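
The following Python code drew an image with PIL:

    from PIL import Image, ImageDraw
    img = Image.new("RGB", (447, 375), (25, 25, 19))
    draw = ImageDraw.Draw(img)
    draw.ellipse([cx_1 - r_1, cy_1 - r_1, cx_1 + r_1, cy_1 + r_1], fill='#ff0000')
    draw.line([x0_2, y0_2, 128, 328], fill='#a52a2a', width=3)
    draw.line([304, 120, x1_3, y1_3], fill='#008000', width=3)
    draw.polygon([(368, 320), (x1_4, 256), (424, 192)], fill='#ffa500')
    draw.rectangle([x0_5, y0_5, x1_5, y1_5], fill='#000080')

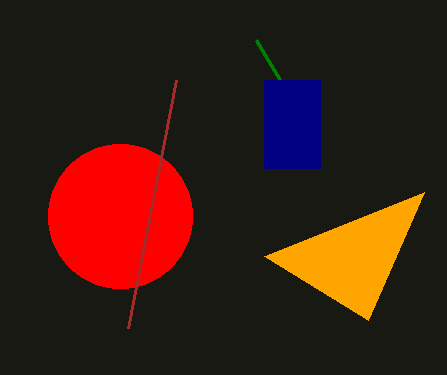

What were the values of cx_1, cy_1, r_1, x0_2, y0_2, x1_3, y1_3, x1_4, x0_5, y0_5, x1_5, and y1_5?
cx_1 = 120, cy_1 = 216, r_1 = 72, x0_2 = 176, y0_2 = 80, x1_3 = 256, y1_3 = 40, x1_4 = 264, x0_5 = 264, y0_5 = 80, x1_5 = 320, y1_5 = 168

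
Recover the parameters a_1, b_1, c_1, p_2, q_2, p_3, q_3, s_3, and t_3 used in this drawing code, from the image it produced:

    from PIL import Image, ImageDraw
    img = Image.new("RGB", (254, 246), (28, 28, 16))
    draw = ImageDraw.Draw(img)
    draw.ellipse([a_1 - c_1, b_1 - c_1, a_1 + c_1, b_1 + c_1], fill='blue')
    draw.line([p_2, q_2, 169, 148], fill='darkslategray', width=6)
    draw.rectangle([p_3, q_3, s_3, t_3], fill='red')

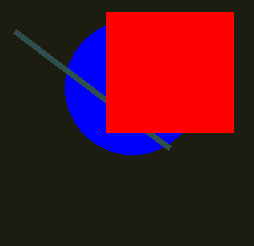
a_1 = 132; b_1 = 87; c_1 = 67; p_2 = 14; q_2 = 31; p_3 = 106; q_3 = 12; s_3 = 233; t_3 = 132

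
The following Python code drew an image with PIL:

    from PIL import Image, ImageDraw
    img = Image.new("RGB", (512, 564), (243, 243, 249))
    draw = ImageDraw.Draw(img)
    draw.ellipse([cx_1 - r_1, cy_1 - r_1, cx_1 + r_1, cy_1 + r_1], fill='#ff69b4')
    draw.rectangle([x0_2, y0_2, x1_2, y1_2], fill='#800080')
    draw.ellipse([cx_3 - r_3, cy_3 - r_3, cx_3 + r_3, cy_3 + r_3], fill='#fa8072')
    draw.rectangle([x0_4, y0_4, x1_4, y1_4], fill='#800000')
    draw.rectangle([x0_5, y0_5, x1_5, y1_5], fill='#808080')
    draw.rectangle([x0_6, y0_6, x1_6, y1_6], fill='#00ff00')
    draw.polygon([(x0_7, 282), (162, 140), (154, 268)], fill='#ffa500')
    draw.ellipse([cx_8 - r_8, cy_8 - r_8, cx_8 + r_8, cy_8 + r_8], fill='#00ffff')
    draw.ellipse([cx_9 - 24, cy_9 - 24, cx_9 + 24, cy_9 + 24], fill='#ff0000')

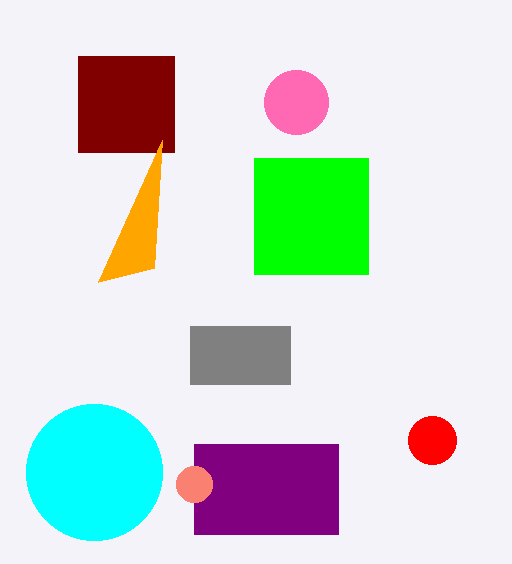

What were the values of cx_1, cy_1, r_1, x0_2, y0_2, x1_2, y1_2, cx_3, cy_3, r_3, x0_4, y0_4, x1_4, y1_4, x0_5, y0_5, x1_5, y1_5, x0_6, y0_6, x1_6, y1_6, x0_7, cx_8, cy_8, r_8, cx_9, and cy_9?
cx_1 = 296; cy_1 = 102; r_1 = 32; x0_2 = 194; y0_2 = 444; x1_2 = 338; y1_2 = 534; cx_3 = 194; cy_3 = 484; r_3 = 18; x0_4 = 78; y0_4 = 56; x1_4 = 174; y1_4 = 152; x0_5 = 190; y0_5 = 326; x1_5 = 290; y1_5 = 384; x0_6 = 254; y0_6 = 158; x1_6 = 368; y1_6 = 274; x0_7 = 98; cx_8 = 94; cy_8 = 472; r_8 = 68; cx_9 = 432; cy_9 = 440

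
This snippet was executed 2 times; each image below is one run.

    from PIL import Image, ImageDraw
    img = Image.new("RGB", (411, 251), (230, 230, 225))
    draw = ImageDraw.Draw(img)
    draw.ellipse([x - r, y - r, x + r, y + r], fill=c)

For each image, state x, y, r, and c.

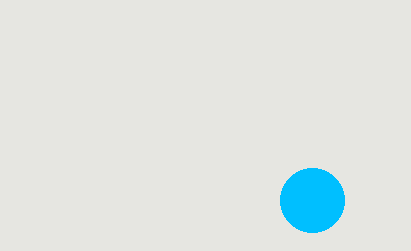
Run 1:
x = 312; y = 200; r = 32; c = 'deepskyblue'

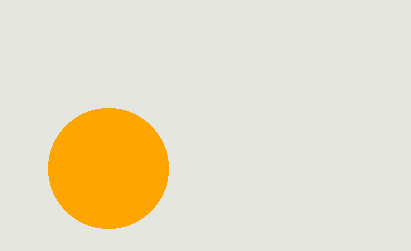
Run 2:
x = 108, y = 168, r = 60, c = 'orange'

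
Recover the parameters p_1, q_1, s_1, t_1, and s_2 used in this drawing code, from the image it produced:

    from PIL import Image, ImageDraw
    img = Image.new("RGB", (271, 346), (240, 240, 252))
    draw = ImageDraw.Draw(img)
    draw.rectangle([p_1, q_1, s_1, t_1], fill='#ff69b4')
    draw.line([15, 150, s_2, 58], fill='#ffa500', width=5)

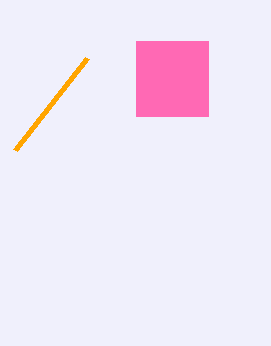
p_1 = 136
q_1 = 41
s_1 = 208
t_1 = 116
s_2 = 87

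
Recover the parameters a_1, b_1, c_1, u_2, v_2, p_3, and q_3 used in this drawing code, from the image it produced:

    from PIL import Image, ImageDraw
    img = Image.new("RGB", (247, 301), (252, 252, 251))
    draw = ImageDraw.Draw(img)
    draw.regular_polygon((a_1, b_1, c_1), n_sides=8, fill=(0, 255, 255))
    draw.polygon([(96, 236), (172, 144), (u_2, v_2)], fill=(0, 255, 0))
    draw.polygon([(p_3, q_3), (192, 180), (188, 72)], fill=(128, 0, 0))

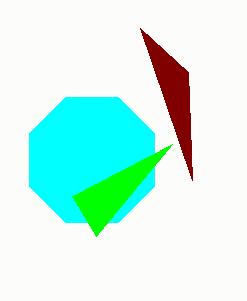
a_1 = 92; b_1 = 160; c_1 = 68; u_2 = 72; v_2 = 196; p_3 = 140; q_3 = 28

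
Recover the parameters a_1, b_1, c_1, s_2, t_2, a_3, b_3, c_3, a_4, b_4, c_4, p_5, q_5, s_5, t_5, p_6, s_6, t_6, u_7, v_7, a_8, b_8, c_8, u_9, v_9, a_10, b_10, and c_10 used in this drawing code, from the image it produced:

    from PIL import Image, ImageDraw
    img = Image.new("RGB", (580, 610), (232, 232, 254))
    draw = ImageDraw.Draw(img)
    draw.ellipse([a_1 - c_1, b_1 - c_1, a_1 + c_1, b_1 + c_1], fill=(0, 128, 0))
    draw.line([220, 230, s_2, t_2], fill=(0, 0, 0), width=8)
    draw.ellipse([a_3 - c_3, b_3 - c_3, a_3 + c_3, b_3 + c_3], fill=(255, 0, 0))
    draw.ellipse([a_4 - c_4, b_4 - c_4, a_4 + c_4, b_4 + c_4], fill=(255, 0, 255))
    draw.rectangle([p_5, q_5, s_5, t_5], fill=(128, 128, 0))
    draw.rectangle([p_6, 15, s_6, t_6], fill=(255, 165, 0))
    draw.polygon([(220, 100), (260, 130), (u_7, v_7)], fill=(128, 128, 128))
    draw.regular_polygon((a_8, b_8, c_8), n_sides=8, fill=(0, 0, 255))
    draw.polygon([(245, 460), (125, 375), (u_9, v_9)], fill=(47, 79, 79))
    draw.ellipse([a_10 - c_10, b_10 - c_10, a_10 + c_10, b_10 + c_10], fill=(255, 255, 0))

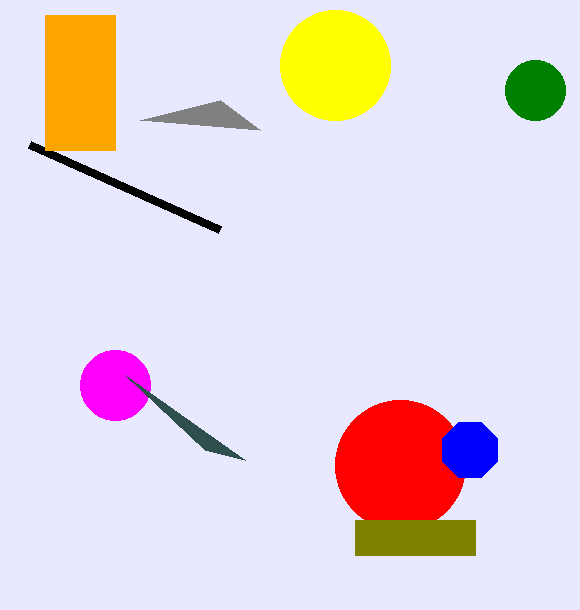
a_1 = 535, b_1 = 90, c_1 = 30, s_2 = 30, t_2 = 145, a_3 = 400, b_3 = 465, c_3 = 65, a_4 = 115, b_4 = 385, c_4 = 35, p_5 = 355, q_5 = 520, s_5 = 475, t_5 = 555, p_6 = 45, s_6 = 115, t_6 = 150, u_7 = 140, v_7 = 120, a_8 = 470, b_8 = 450, c_8 = 30, u_9 = 205, v_9 = 450, a_10 = 335, b_10 = 65, c_10 = 55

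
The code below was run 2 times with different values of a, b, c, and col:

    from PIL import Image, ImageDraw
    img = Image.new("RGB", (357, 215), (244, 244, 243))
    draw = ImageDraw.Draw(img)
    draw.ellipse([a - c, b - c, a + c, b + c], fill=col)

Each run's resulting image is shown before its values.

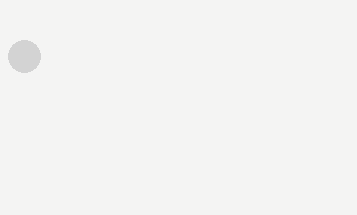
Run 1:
a = 24
b = 56
c = 16
col = 'lightgray'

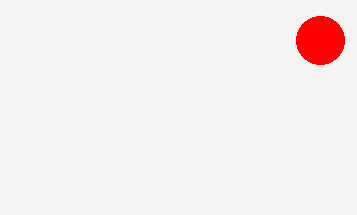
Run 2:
a = 320, b = 40, c = 24, col = 'red'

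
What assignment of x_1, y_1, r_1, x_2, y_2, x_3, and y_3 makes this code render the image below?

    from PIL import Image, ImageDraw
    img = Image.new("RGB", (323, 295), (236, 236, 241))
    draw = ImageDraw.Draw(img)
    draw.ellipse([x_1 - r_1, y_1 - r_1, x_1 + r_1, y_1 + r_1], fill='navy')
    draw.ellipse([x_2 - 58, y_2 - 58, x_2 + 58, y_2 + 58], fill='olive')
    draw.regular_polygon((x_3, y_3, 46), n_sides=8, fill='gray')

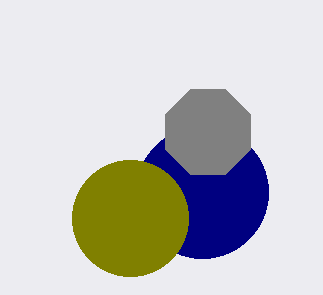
x_1 = 202, y_1 = 192, r_1 = 66, x_2 = 130, y_2 = 218, x_3 = 208, y_3 = 132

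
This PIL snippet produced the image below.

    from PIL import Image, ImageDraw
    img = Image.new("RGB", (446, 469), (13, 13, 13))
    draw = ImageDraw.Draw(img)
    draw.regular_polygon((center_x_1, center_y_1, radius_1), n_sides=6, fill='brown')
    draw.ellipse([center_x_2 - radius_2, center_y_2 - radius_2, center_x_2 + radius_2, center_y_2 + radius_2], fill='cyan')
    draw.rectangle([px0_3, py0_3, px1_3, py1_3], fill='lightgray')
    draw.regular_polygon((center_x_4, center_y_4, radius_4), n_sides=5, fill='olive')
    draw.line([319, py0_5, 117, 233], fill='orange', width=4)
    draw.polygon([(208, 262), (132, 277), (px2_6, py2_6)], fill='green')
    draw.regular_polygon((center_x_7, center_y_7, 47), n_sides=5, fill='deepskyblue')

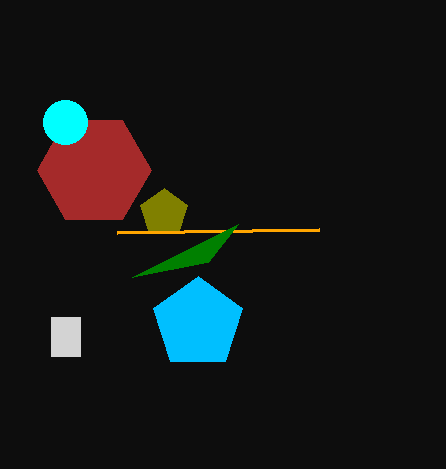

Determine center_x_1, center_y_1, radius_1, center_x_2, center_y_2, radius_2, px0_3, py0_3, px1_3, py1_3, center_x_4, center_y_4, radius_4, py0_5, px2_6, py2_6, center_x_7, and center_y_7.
center_x_1 = 94, center_y_1 = 170, radius_1 = 57, center_x_2 = 65, center_y_2 = 122, radius_2 = 22, px0_3 = 51, py0_3 = 317, px1_3 = 80, py1_3 = 356, center_x_4 = 164, center_y_4 = 213, radius_4 = 25, py0_5 = 230, px2_6 = 238, py2_6 = 224, center_x_7 = 198, center_y_7 = 323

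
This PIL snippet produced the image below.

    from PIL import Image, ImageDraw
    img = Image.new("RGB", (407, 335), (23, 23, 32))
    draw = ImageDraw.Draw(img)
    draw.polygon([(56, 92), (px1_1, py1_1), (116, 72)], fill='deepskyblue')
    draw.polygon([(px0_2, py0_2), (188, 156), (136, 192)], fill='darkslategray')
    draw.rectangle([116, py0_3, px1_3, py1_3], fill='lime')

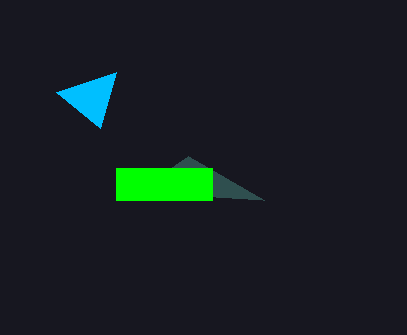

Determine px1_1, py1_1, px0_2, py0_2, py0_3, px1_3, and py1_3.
px1_1 = 100
py1_1 = 128
px0_2 = 264
py0_2 = 200
py0_3 = 168
px1_3 = 212
py1_3 = 200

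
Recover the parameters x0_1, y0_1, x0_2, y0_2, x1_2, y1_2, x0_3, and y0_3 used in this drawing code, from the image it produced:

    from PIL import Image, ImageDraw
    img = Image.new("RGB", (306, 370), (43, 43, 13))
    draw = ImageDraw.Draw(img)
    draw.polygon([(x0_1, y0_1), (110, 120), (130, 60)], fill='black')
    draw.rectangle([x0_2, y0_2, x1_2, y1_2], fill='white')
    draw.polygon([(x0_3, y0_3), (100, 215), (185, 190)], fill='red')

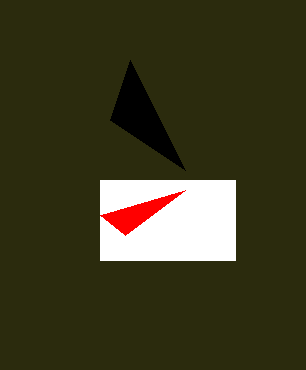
x0_1 = 185, y0_1 = 170, x0_2 = 100, y0_2 = 180, x1_2 = 235, y1_2 = 260, x0_3 = 125, y0_3 = 235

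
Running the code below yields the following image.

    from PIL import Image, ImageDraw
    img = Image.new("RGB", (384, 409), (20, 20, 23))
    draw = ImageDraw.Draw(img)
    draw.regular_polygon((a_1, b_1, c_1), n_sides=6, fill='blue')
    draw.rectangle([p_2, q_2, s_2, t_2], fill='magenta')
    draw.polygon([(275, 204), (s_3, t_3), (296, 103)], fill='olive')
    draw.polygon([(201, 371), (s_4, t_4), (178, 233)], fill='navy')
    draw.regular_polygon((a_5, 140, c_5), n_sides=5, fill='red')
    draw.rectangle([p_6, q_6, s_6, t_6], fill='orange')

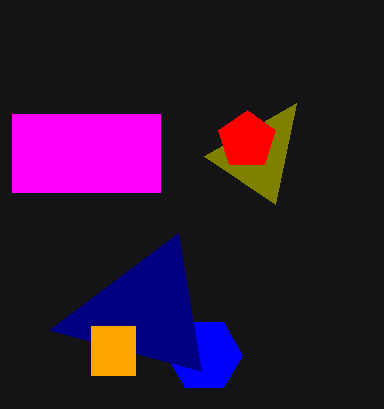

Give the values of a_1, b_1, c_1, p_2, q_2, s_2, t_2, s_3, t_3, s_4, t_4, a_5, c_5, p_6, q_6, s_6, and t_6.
a_1 = 204; b_1 = 355; c_1 = 38; p_2 = 12; q_2 = 114; s_2 = 160; t_2 = 192; s_3 = 204; t_3 = 156; s_4 = 49; t_4 = 330; a_5 = 247; c_5 = 30; p_6 = 91; q_6 = 326; s_6 = 135; t_6 = 375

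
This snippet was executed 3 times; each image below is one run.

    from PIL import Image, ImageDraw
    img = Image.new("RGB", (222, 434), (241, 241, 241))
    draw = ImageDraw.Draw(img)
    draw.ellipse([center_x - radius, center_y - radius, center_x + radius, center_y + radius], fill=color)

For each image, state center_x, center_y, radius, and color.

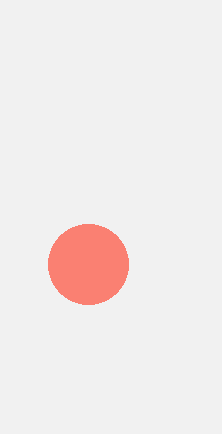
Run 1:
center_x = 88
center_y = 264
radius = 40
color = 'salmon'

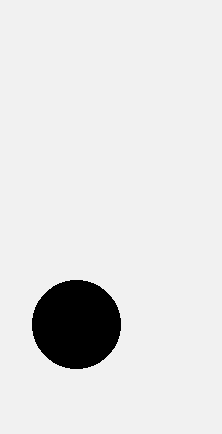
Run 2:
center_x = 76
center_y = 324
radius = 44
color = 'black'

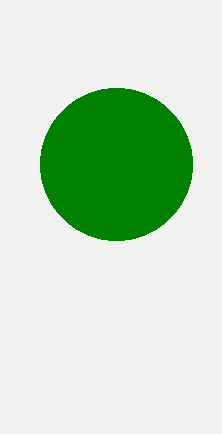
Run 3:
center_x = 116, center_y = 164, radius = 76, color = 'green'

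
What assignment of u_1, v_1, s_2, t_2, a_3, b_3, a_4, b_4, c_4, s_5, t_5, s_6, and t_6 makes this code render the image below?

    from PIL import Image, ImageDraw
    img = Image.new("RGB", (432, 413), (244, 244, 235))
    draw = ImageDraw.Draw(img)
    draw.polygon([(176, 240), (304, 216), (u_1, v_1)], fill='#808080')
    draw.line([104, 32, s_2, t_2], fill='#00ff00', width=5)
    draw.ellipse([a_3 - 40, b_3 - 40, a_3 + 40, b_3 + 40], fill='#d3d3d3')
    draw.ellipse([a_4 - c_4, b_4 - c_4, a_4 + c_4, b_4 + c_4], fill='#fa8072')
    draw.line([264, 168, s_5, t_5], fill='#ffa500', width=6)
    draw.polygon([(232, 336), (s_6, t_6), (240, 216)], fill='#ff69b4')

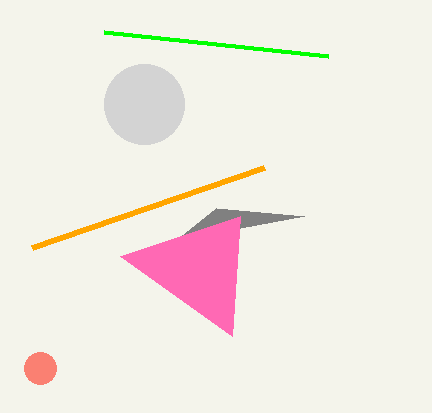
u_1 = 216, v_1 = 208, s_2 = 328, t_2 = 56, a_3 = 144, b_3 = 104, a_4 = 40, b_4 = 368, c_4 = 16, s_5 = 32, t_5 = 248, s_6 = 120, t_6 = 256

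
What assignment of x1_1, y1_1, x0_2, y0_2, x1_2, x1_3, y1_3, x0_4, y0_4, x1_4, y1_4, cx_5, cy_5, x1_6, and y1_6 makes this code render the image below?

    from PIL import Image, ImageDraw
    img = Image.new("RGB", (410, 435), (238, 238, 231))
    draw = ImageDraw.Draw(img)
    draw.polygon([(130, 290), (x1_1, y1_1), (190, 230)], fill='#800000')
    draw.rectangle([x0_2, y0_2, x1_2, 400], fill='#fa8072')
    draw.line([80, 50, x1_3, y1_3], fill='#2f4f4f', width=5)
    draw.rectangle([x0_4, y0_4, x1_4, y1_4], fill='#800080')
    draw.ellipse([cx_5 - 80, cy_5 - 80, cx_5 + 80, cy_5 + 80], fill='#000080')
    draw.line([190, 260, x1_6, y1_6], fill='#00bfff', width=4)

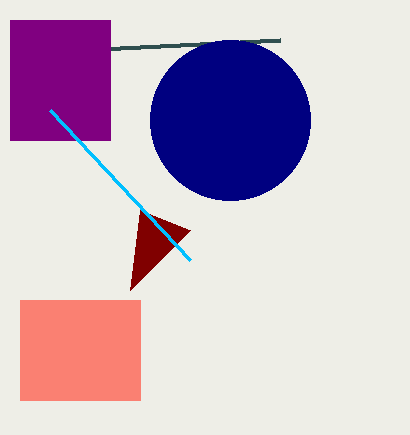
x1_1 = 140, y1_1 = 210, x0_2 = 20, y0_2 = 300, x1_2 = 140, x1_3 = 280, y1_3 = 40, x0_4 = 10, y0_4 = 20, x1_4 = 110, y1_4 = 140, cx_5 = 230, cy_5 = 120, x1_6 = 50, y1_6 = 110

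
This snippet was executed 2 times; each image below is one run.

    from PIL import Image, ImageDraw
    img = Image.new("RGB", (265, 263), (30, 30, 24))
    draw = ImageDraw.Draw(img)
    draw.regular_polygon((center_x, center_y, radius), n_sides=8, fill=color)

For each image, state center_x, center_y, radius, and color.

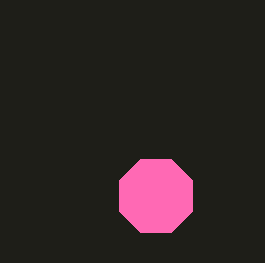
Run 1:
center_x = 156, center_y = 196, radius = 40, color = 'hotpink'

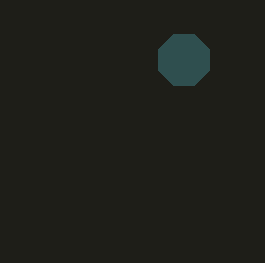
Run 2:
center_x = 184, center_y = 60, radius = 28, color = 'darkslategray'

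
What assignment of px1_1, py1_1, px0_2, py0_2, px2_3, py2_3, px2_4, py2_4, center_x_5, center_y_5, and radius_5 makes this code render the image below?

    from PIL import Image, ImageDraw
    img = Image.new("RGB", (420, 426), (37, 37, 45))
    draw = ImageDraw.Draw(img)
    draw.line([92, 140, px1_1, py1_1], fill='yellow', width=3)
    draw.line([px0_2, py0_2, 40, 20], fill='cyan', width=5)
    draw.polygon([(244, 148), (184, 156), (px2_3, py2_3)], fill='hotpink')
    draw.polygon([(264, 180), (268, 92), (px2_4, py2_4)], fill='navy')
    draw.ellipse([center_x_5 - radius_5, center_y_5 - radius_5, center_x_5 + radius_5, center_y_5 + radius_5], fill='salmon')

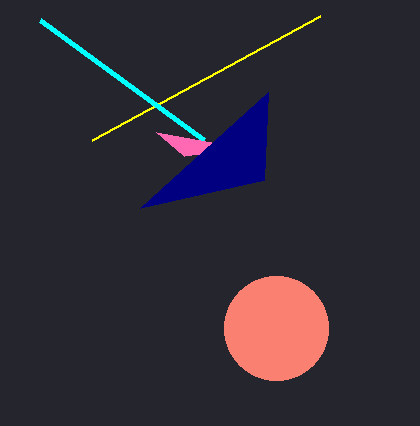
px1_1 = 320
py1_1 = 16
px0_2 = 204
py0_2 = 140
px2_3 = 156
py2_3 = 132
px2_4 = 140
py2_4 = 208
center_x_5 = 276
center_y_5 = 328
radius_5 = 52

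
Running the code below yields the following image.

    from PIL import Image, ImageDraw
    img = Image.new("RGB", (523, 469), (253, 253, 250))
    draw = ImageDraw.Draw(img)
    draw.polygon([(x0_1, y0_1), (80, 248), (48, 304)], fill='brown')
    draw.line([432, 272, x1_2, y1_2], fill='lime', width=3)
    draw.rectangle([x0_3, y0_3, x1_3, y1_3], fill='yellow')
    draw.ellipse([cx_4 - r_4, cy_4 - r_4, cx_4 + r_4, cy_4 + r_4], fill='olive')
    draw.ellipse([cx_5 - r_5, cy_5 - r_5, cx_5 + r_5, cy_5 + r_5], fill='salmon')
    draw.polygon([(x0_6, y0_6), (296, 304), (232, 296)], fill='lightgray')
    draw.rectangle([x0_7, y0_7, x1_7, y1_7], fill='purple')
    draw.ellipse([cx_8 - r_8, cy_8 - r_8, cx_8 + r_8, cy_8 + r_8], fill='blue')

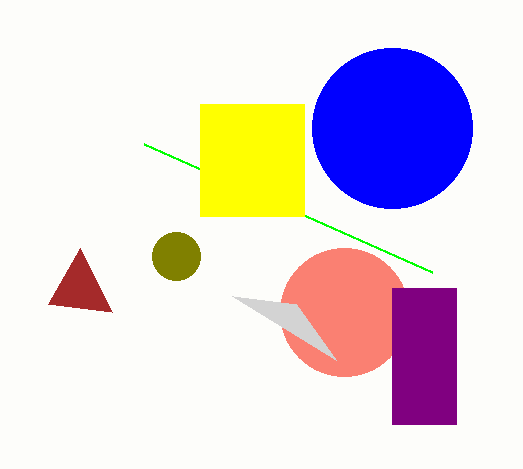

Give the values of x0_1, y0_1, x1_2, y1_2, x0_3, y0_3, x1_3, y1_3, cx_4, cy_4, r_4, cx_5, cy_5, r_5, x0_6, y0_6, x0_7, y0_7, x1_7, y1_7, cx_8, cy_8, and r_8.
x0_1 = 112
y0_1 = 312
x1_2 = 144
y1_2 = 144
x0_3 = 200
y0_3 = 104
x1_3 = 304
y1_3 = 216
cx_4 = 176
cy_4 = 256
r_4 = 24
cx_5 = 344
cy_5 = 312
r_5 = 64
x0_6 = 336
y0_6 = 360
x0_7 = 392
y0_7 = 288
x1_7 = 456
y1_7 = 424
cx_8 = 392
cy_8 = 128
r_8 = 80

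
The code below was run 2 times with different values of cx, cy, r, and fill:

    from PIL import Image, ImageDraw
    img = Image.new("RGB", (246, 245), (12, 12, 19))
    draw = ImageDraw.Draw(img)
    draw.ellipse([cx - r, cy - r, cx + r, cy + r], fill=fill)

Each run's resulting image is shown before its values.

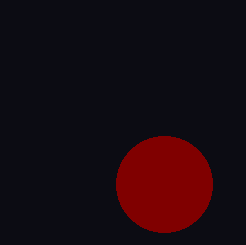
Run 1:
cx = 164
cy = 184
r = 48
fill = 'maroon'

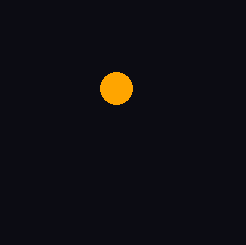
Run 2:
cx = 116, cy = 88, r = 16, fill = 'orange'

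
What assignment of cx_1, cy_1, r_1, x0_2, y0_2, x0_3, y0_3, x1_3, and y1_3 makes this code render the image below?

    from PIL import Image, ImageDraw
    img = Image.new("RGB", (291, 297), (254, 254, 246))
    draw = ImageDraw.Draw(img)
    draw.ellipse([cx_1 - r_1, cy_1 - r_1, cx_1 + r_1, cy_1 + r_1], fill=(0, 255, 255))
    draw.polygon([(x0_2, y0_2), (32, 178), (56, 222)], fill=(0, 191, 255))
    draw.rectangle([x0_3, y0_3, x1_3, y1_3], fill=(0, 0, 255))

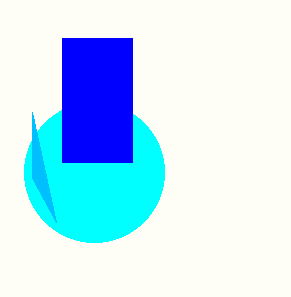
cx_1 = 94; cy_1 = 172; r_1 = 70; x0_2 = 32; y0_2 = 112; x0_3 = 62; y0_3 = 38; x1_3 = 132; y1_3 = 162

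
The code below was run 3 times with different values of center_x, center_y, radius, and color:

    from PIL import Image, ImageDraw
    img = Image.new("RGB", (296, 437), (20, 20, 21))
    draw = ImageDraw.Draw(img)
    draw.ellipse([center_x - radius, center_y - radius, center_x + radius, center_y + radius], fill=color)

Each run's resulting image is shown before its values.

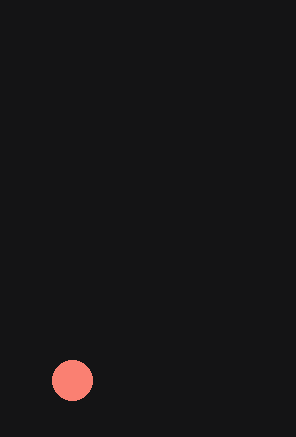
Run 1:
center_x = 72; center_y = 380; radius = 20; color = 'salmon'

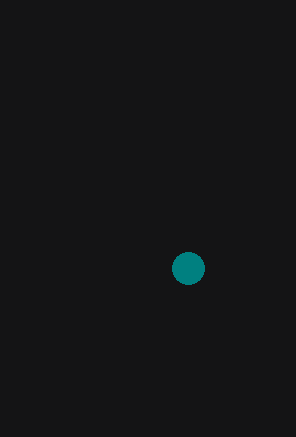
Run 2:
center_x = 188; center_y = 268; radius = 16; color = 'teal'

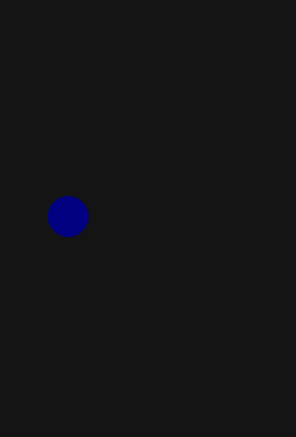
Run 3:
center_x = 68
center_y = 216
radius = 20
color = 'navy'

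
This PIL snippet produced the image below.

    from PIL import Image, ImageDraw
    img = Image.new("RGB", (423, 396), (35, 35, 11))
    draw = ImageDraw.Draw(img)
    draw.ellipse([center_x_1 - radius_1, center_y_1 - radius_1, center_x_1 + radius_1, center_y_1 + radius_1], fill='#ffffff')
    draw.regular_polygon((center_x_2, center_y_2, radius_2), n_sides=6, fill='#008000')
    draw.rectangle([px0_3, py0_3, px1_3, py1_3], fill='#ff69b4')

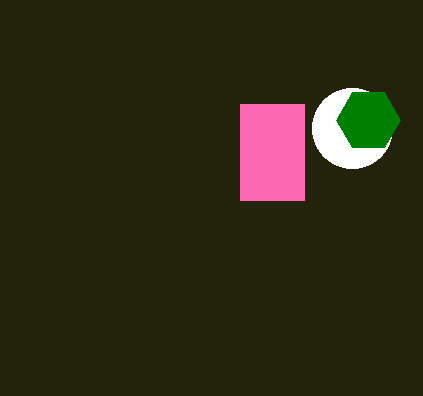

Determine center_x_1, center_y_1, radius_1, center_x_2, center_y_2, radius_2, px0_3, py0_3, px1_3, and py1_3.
center_x_1 = 352
center_y_1 = 128
radius_1 = 40
center_x_2 = 368
center_y_2 = 120
radius_2 = 32
px0_3 = 240
py0_3 = 104
px1_3 = 304
py1_3 = 200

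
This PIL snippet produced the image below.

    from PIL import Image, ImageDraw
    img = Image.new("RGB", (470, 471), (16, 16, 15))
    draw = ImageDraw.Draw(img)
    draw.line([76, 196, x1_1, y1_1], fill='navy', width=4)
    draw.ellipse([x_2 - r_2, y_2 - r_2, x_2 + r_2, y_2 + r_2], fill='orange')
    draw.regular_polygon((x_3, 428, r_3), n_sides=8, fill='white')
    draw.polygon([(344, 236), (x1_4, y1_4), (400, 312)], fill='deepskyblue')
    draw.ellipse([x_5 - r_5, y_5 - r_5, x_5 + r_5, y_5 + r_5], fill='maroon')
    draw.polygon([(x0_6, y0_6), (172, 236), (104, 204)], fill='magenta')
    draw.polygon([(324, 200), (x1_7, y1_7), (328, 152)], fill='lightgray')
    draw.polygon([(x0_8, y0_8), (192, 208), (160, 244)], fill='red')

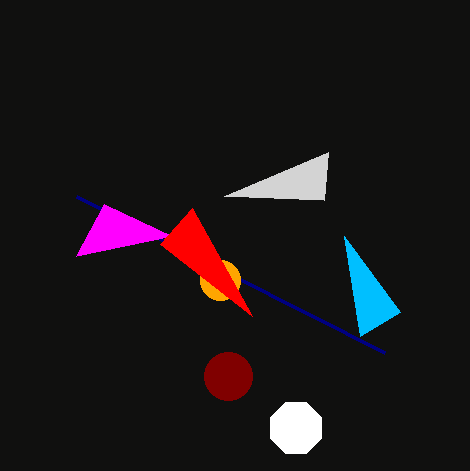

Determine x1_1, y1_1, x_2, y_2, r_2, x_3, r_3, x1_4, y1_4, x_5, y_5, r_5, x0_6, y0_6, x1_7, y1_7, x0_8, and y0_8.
x1_1 = 384
y1_1 = 352
x_2 = 220
y_2 = 280
r_2 = 20
x_3 = 296
r_3 = 28
x1_4 = 360
y1_4 = 336
x_5 = 228
y_5 = 376
r_5 = 24
x0_6 = 76
y0_6 = 256
x1_7 = 224
y1_7 = 196
x0_8 = 252
y0_8 = 316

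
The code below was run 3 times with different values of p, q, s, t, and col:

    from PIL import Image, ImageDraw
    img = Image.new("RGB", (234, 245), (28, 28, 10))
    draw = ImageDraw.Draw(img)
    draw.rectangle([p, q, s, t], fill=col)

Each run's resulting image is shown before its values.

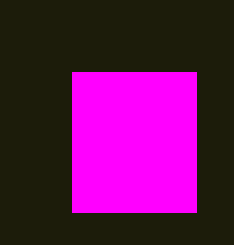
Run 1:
p = 72
q = 72
s = 196
t = 212
col = 'magenta'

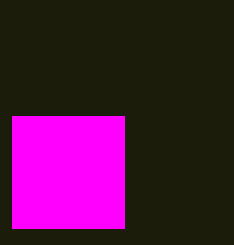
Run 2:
p = 12, q = 116, s = 124, t = 228, col = 'magenta'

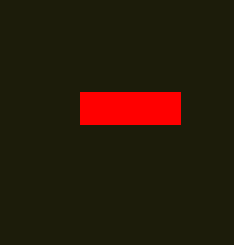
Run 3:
p = 80
q = 92
s = 180
t = 124
col = 'red'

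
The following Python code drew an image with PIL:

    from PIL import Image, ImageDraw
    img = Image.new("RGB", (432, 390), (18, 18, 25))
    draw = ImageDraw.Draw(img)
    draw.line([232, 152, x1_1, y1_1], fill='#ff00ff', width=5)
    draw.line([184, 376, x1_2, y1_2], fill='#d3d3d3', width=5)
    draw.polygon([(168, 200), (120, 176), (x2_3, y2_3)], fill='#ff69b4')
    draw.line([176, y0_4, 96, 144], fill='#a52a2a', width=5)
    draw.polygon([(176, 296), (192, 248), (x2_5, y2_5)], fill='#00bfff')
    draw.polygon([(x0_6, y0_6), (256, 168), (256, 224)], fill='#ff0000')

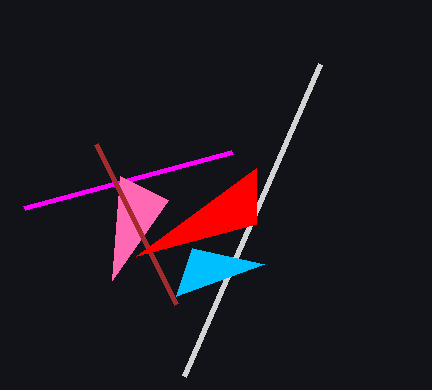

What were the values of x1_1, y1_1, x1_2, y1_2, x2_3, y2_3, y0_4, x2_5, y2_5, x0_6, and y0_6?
x1_1 = 24, y1_1 = 208, x1_2 = 320, y1_2 = 64, x2_3 = 112, y2_3 = 280, y0_4 = 304, x2_5 = 264, y2_5 = 264, x0_6 = 136, y0_6 = 256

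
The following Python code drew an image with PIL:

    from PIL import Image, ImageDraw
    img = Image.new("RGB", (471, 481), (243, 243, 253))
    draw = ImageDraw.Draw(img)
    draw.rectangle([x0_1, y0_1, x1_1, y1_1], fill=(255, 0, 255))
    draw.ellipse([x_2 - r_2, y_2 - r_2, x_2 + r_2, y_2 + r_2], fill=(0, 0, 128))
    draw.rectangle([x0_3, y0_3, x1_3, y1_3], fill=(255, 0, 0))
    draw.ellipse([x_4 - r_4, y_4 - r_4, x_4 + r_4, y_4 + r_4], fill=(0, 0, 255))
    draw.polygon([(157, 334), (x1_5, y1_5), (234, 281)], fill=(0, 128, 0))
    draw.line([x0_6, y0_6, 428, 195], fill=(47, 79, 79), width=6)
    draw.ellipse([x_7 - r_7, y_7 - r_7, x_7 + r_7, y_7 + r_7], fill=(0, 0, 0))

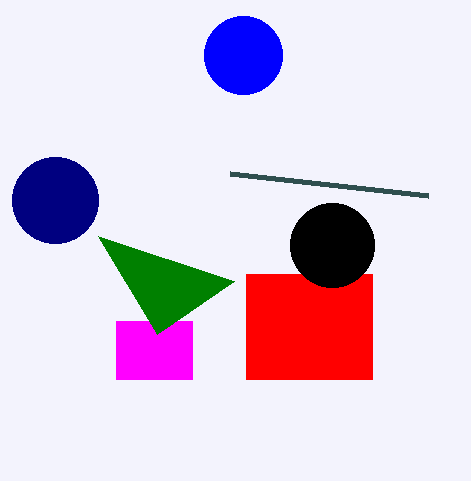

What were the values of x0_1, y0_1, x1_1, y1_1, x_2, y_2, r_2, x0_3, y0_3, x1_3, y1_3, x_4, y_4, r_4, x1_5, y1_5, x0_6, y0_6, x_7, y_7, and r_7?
x0_1 = 116, y0_1 = 321, x1_1 = 192, y1_1 = 379, x_2 = 55, y_2 = 200, r_2 = 43, x0_3 = 246, y0_3 = 274, x1_3 = 372, y1_3 = 379, x_4 = 243, y_4 = 55, r_4 = 39, x1_5 = 98, y1_5 = 236, x0_6 = 230, y0_6 = 173, x_7 = 332, y_7 = 245, r_7 = 42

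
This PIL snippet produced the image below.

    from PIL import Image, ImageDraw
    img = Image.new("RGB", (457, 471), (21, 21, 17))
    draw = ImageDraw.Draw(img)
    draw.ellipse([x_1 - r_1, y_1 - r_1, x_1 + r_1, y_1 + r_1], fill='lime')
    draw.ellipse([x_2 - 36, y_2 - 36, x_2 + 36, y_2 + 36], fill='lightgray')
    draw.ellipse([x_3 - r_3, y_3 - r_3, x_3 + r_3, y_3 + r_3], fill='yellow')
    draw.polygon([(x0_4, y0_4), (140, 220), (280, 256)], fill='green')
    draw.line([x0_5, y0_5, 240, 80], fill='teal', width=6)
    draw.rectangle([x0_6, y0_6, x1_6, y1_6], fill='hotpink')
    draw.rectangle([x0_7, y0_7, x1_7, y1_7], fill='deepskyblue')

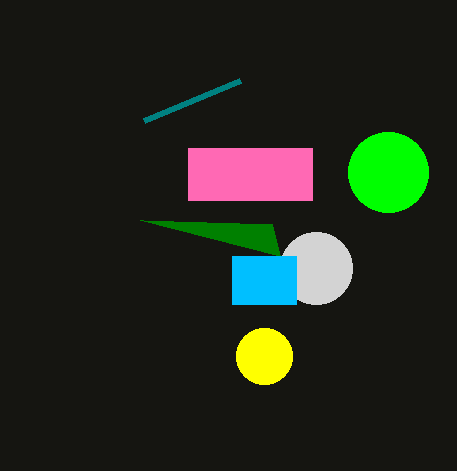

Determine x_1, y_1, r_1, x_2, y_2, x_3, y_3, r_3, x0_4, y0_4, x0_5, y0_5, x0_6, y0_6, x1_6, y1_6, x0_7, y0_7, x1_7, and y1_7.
x_1 = 388; y_1 = 172; r_1 = 40; x_2 = 316; y_2 = 268; x_3 = 264; y_3 = 356; r_3 = 28; x0_4 = 272; y0_4 = 224; x0_5 = 144; y0_5 = 120; x0_6 = 188; y0_6 = 148; x1_6 = 312; y1_6 = 200; x0_7 = 232; y0_7 = 256; x1_7 = 296; y1_7 = 304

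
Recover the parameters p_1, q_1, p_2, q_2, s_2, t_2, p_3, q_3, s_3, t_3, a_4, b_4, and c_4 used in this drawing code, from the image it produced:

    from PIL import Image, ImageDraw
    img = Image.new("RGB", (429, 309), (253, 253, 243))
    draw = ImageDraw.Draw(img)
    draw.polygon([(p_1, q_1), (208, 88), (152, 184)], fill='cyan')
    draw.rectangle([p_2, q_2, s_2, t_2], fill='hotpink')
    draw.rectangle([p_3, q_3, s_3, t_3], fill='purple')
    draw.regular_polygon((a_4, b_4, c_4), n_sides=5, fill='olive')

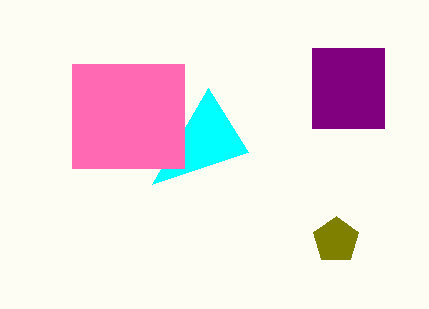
p_1 = 248, q_1 = 152, p_2 = 72, q_2 = 64, s_2 = 184, t_2 = 168, p_3 = 312, q_3 = 48, s_3 = 384, t_3 = 128, a_4 = 336, b_4 = 240, c_4 = 24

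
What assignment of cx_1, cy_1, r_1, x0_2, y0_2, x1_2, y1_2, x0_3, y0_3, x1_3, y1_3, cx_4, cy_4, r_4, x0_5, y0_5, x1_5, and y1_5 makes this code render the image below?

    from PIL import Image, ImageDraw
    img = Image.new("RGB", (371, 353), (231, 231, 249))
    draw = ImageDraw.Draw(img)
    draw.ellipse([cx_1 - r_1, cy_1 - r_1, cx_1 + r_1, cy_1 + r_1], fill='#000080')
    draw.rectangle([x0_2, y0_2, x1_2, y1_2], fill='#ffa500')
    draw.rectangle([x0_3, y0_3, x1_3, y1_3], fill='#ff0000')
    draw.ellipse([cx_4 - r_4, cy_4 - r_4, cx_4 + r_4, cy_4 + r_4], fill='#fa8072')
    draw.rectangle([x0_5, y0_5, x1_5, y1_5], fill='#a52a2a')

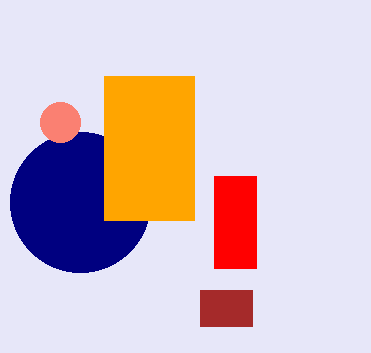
cx_1 = 80
cy_1 = 202
r_1 = 70
x0_2 = 104
y0_2 = 76
x1_2 = 194
y1_2 = 220
x0_3 = 214
y0_3 = 176
x1_3 = 256
y1_3 = 268
cx_4 = 60
cy_4 = 122
r_4 = 20
x0_5 = 200
y0_5 = 290
x1_5 = 252
y1_5 = 326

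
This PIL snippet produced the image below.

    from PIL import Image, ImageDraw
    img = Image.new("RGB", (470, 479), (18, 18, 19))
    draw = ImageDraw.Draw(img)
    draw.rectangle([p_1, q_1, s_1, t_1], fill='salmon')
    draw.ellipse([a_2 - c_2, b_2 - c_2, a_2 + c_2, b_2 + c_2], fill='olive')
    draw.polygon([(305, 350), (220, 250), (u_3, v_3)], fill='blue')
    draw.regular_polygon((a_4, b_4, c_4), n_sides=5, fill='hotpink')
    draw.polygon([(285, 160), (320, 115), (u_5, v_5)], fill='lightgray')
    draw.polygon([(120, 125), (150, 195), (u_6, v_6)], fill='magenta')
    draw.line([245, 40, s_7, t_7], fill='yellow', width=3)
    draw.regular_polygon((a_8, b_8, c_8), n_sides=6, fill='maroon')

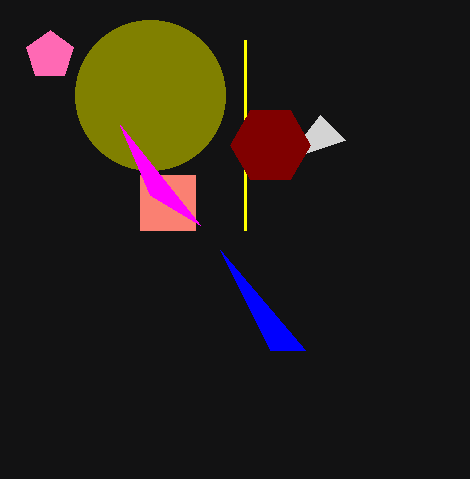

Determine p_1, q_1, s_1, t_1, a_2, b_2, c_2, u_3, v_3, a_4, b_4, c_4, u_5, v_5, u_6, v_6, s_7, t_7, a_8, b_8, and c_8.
p_1 = 140; q_1 = 175; s_1 = 195; t_1 = 230; a_2 = 150; b_2 = 95; c_2 = 75; u_3 = 270; v_3 = 350; a_4 = 50; b_4 = 55; c_4 = 25; u_5 = 345; v_5 = 140; u_6 = 200; v_6 = 225; s_7 = 245; t_7 = 230; a_8 = 270; b_8 = 145; c_8 = 40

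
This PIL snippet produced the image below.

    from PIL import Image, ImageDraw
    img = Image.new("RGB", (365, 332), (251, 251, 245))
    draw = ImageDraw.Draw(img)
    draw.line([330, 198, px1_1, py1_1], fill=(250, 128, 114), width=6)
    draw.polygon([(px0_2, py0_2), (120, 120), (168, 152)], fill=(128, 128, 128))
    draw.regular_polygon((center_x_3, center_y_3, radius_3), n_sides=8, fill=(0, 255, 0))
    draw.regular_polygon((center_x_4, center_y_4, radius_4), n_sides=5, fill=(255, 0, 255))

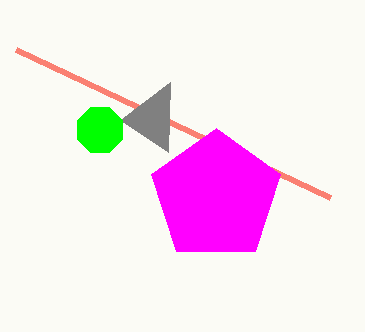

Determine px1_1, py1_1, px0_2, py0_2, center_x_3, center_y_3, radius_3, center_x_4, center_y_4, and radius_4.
px1_1 = 16, py1_1 = 50, px0_2 = 170, py0_2 = 82, center_x_3 = 100, center_y_3 = 130, radius_3 = 24, center_x_4 = 216, center_y_4 = 196, radius_4 = 68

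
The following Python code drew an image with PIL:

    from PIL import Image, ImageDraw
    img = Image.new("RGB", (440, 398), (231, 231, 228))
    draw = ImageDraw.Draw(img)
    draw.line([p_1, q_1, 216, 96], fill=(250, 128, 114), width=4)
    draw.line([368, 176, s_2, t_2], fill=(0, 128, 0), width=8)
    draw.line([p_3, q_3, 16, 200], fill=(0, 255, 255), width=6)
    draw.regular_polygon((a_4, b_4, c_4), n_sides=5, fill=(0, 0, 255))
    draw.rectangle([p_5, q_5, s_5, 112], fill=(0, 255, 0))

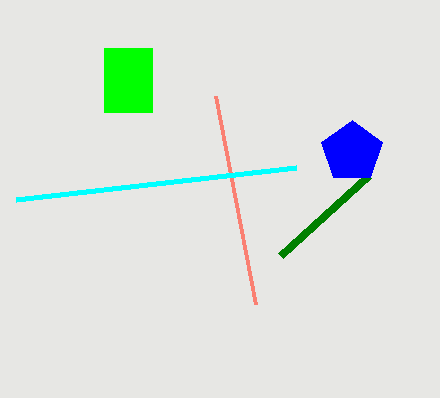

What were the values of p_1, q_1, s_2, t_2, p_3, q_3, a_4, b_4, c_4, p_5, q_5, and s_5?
p_1 = 256
q_1 = 304
s_2 = 280
t_2 = 256
p_3 = 296
q_3 = 168
a_4 = 352
b_4 = 152
c_4 = 32
p_5 = 104
q_5 = 48
s_5 = 152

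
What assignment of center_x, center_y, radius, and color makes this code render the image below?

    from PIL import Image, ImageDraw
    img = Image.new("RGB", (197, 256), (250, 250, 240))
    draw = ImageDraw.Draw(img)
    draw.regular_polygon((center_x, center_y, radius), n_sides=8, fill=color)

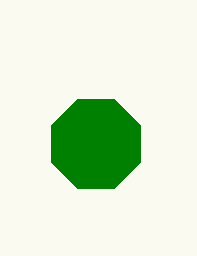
center_x = 96; center_y = 144; radius = 48; color = 'green'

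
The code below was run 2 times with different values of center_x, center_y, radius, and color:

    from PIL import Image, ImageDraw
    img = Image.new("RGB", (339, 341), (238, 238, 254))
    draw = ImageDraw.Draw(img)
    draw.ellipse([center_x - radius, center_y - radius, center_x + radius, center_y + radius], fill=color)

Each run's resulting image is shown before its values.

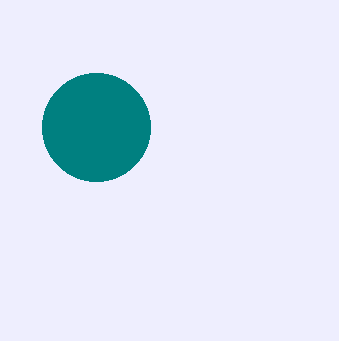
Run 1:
center_x = 96
center_y = 127
radius = 54
color = 'teal'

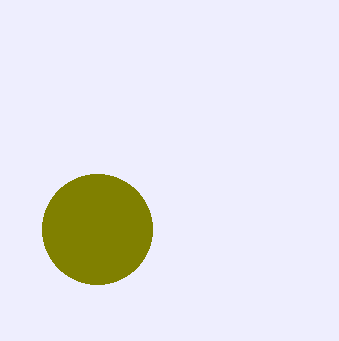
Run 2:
center_x = 97, center_y = 229, radius = 55, color = 'olive'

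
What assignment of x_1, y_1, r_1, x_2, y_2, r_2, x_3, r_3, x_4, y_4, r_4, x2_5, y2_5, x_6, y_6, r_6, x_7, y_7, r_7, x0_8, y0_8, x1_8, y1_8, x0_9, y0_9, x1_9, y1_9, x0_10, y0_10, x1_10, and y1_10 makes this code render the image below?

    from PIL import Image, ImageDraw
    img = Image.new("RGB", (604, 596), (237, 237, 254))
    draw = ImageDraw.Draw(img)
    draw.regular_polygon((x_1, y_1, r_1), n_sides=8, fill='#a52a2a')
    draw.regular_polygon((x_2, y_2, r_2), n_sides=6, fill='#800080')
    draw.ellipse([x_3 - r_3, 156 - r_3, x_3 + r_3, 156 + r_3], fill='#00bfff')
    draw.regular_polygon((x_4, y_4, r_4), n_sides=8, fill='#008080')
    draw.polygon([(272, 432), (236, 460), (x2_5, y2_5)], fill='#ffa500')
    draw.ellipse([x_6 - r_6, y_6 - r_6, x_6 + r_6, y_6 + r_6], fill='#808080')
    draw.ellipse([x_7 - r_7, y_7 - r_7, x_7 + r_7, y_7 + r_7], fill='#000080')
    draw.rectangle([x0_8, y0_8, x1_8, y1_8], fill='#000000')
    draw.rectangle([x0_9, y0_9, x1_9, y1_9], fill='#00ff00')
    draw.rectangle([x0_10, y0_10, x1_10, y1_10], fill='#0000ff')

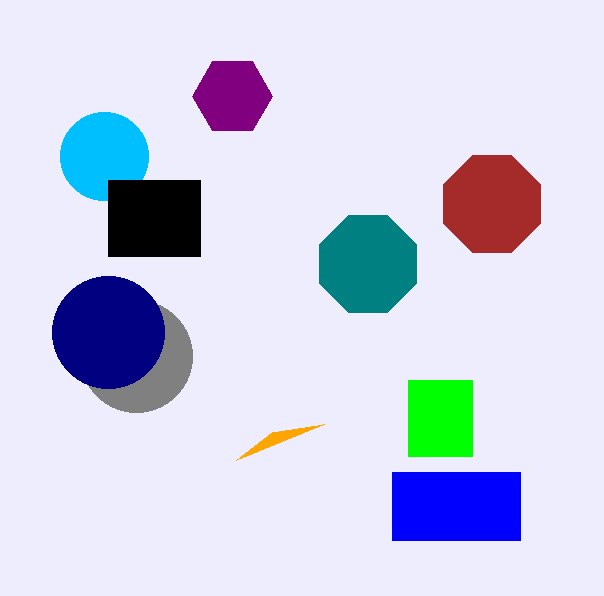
x_1 = 492; y_1 = 204; r_1 = 52; x_2 = 232; y_2 = 96; r_2 = 40; x_3 = 104; r_3 = 44; x_4 = 368; y_4 = 264; r_4 = 52; x2_5 = 324; y2_5 = 424; x_6 = 136; y_6 = 356; r_6 = 56; x_7 = 108; y_7 = 332; r_7 = 56; x0_8 = 108; y0_8 = 180; x1_8 = 200; y1_8 = 256; x0_9 = 408; y0_9 = 380; x1_9 = 472; y1_9 = 456; x0_10 = 392; y0_10 = 472; x1_10 = 520; y1_10 = 540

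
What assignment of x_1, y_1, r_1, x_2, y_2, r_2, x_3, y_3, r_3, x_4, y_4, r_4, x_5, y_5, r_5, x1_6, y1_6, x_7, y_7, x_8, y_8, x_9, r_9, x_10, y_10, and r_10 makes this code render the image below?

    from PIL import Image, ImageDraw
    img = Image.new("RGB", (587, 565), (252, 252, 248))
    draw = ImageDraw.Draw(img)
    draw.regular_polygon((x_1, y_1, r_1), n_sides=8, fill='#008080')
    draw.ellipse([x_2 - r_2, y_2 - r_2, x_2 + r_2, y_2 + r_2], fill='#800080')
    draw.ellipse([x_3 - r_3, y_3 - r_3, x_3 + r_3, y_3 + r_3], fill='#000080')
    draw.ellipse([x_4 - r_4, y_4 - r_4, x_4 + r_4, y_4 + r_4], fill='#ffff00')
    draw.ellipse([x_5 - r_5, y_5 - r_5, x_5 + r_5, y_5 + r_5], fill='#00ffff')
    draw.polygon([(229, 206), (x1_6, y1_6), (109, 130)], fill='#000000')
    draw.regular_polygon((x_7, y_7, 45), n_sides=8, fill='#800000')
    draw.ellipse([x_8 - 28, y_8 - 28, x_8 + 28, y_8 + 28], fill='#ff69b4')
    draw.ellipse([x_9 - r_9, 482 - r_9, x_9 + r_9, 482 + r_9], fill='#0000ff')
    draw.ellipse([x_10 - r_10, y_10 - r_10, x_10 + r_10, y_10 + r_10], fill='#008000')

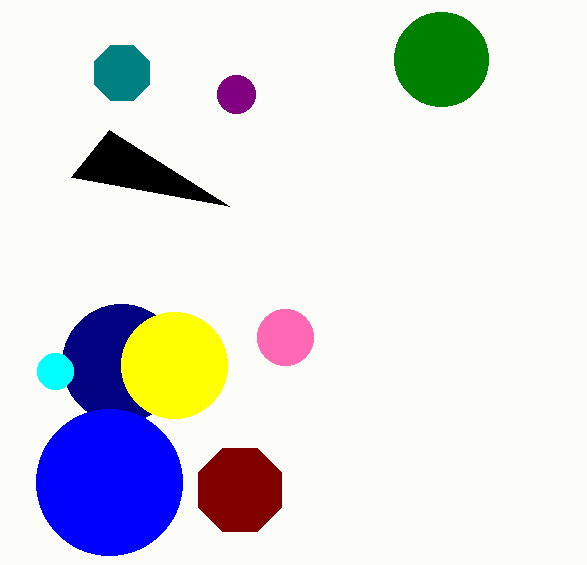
x_1 = 122, y_1 = 73, r_1 = 30, x_2 = 236, y_2 = 94, r_2 = 19, x_3 = 121, y_3 = 363, r_3 = 59, x_4 = 174, y_4 = 365, r_4 = 53, x_5 = 55, y_5 = 371, r_5 = 18, x1_6 = 71, y1_6 = 177, x_7 = 240, y_7 = 490, x_8 = 285, y_8 = 337, x_9 = 109, r_9 = 73, x_10 = 441, y_10 = 59, r_10 = 47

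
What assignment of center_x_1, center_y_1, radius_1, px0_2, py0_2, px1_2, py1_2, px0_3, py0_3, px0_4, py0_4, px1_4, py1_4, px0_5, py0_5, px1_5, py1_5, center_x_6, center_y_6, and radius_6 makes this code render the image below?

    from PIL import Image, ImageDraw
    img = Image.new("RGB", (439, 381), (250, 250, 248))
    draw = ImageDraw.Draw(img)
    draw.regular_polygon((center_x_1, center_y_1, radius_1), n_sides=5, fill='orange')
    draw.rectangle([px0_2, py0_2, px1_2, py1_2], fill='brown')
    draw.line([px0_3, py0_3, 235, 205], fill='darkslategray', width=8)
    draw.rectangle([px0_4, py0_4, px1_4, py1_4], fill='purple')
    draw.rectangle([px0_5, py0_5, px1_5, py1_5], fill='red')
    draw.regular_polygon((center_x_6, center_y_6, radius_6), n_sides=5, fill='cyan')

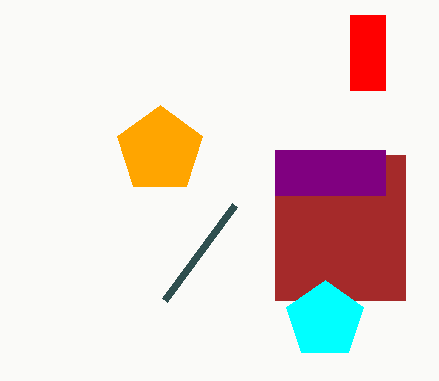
center_x_1 = 160, center_y_1 = 150, radius_1 = 45, px0_2 = 275, py0_2 = 155, px1_2 = 405, py1_2 = 300, px0_3 = 165, py0_3 = 300, px0_4 = 275, py0_4 = 150, px1_4 = 385, py1_4 = 195, px0_5 = 350, py0_5 = 15, px1_5 = 385, py1_5 = 90, center_x_6 = 325, center_y_6 = 320, radius_6 = 40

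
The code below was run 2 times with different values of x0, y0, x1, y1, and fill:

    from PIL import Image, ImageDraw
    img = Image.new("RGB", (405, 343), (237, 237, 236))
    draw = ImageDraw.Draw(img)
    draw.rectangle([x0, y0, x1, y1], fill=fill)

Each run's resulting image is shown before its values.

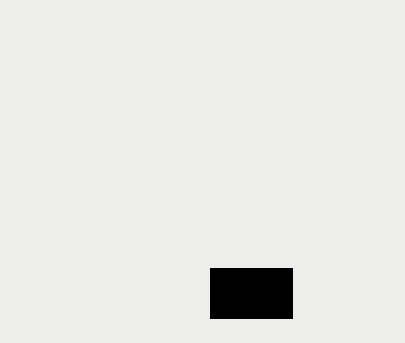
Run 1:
x0 = 210
y0 = 268
x1 = 292
y1 = 318
fill = 'black'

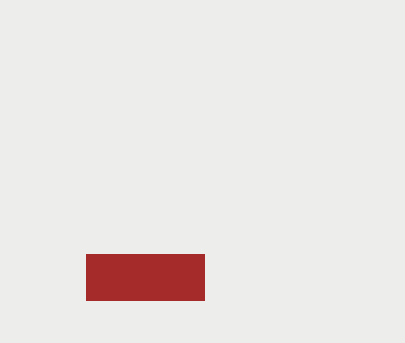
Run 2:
x0 = 86
y0 = 254
x1 = 204
y1 = 300
fill = 'brown'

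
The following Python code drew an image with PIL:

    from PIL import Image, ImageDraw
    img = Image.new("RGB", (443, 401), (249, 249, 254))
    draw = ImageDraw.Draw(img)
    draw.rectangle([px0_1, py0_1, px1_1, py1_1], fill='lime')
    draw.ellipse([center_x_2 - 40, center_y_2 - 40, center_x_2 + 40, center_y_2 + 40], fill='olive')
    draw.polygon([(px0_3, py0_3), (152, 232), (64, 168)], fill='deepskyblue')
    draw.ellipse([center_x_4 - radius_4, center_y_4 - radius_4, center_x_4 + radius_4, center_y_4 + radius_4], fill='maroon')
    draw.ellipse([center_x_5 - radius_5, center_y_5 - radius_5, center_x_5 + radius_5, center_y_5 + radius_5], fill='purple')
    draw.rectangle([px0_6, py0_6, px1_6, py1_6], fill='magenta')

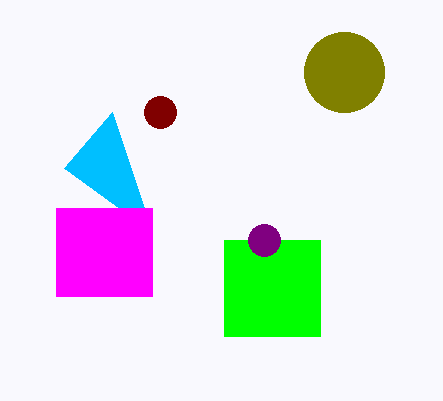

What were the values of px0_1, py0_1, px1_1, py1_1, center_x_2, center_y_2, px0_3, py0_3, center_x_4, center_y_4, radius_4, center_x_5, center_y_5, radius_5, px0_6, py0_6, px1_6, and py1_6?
px0_1 = 224, py0_1 = 240, px1_1 = 320, py1_1 = 336, center_x_2 = 344, center_y_2 = 72, px0_3 = 112, py0_3 = 112, center_x_4 = 160, center_y_4 = 112, radius_4 = 16, center_x_5 = 264, center_y_5 = 240, radius_5 = 16, px0_6 = 56, py0_6 = 208, px1_6 = 152, py1_6 = 296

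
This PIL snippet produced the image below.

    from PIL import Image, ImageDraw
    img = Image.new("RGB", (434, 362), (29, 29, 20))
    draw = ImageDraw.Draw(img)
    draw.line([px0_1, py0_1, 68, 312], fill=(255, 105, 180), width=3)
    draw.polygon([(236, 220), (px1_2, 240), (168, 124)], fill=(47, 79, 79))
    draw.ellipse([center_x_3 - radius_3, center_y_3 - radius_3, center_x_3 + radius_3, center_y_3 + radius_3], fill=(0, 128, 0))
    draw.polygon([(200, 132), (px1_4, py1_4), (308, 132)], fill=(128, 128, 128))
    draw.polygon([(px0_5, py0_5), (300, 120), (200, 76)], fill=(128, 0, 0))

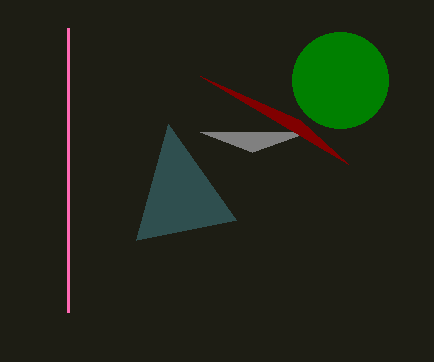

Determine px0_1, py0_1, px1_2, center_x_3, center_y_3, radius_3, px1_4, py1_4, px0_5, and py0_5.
px0_1 = 68
py0_1 = 28
px1_2 = 136
center_x_3 = 340
center_y_3 = 80
radius_3 = 48
px1_4 = 252
py1_4 = 152
px0_5 = 348
py0_5 = 164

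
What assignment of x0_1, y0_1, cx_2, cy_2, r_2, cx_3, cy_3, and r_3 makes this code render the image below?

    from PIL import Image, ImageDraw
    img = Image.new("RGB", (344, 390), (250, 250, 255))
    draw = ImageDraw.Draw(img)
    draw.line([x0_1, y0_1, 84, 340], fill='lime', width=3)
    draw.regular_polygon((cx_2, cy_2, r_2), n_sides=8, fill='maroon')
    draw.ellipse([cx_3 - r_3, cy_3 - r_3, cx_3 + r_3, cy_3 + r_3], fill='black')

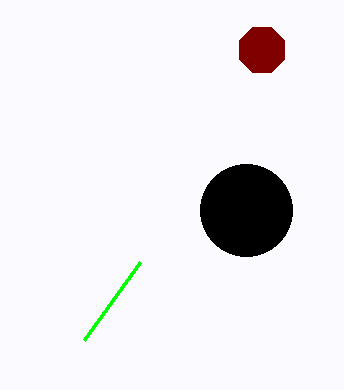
x0_1 = 140, y0_1 = 262, cx_2 = 262, cy_2 = 50, r_2 = 24, cx_3 = 246, cy_3 = 210, r_3 = 46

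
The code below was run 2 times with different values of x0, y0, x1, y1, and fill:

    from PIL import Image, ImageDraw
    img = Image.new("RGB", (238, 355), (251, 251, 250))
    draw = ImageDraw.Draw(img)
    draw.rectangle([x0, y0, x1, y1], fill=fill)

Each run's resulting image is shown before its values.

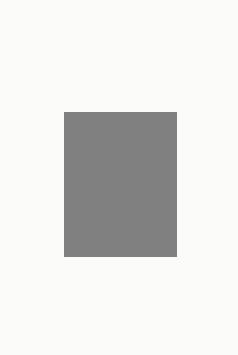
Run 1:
x0 = 64; y0 = 112; x1 = 176; y1 = 256; fill = 'gray'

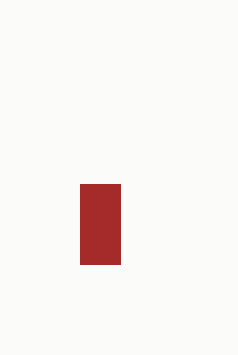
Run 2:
x0 = 80; y0 = 184; x1 = 120; y1 = 264; fill = 'brown'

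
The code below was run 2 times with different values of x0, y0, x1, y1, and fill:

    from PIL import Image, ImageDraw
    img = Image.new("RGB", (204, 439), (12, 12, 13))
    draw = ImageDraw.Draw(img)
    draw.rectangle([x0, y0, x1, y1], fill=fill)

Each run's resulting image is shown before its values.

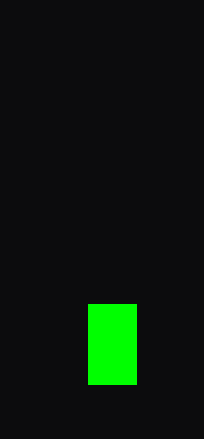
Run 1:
x0 = 88; y0 = 304; x1 = 136; y1 = 384; fill = 'lime'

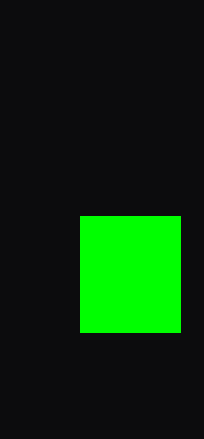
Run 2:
x0 = 80; y0 = 216; x1 = 180; y1 = 332; fill = 'lime'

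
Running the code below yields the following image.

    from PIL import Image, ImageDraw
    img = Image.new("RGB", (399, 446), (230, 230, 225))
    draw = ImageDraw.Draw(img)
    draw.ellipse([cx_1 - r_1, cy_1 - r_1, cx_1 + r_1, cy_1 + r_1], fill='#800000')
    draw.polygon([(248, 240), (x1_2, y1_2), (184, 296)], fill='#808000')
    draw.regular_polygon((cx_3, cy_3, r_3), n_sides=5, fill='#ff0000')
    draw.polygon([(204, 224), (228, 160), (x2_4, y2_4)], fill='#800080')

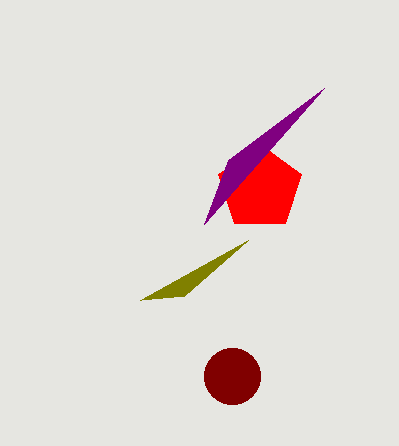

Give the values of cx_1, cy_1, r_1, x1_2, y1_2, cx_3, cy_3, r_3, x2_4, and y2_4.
cx_1 = 232
cy_1 = 376
r_1 = 28
x1_2 = 140
y1_2 = 300
cx_3 = 260
cy_3 = 188
r_3 = 44
x2_4 = 324
y2_4 = 88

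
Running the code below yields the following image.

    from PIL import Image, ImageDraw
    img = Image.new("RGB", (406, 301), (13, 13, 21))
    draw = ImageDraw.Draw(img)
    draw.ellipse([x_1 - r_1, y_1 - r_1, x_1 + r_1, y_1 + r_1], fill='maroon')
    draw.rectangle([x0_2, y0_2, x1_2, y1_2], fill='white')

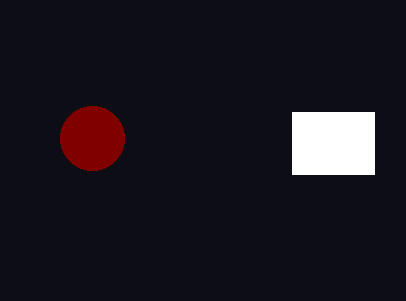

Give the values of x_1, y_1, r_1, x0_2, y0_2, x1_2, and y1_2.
x_1 = 92, y_1 = 138, r_1 = 32, x0_2 = 292, y0_2 = 112, x1_2 = 374, y1_2 = 174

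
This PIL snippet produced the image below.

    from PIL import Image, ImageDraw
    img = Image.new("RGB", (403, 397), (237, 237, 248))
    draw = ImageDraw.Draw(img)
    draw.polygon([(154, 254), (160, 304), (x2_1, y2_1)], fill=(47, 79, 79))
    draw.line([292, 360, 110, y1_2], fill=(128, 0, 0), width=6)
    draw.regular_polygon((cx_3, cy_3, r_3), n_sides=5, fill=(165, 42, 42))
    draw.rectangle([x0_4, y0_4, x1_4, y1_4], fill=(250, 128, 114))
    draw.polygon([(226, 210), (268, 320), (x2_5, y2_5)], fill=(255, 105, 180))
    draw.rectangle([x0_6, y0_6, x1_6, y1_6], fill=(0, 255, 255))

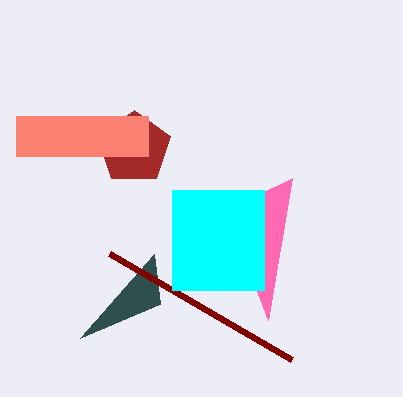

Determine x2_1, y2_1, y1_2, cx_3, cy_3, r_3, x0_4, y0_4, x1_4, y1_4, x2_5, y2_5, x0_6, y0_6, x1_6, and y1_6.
x2_1 = 80; y2_1 = 338; y1_2 = 254; cx_3 = 134; cy_3 = 148; r_3 = 38; x0_4 = 16; y0_4 = 116; x1_4 = 148; y1_4 = 156; x2_5 = 292; y2_5 = 178; x0_6 = 172; y0_6 = 190; x1_6 = 264; y1_6 = 290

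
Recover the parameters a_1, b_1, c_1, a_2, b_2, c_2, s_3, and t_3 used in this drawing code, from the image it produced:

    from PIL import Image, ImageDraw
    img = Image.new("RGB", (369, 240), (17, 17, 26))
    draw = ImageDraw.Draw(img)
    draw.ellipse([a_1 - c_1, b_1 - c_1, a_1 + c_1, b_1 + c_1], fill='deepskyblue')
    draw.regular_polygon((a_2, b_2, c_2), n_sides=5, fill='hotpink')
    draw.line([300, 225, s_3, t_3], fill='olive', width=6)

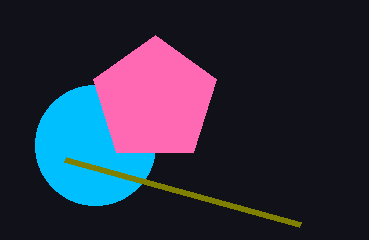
a_1 = 95, b_1 = 145, c_1 = 60, a_2 = 155, b_2 = 100, c_2 = 65, s_3 = 65, t_3 = 160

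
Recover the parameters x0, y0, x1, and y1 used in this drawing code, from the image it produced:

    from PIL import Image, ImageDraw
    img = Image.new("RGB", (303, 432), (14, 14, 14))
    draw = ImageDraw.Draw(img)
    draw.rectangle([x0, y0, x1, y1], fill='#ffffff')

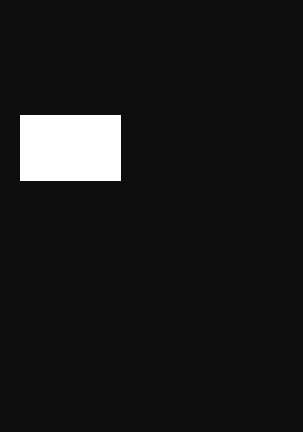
x0 = 20, y0 = 115, x1 = 120, y1 = 180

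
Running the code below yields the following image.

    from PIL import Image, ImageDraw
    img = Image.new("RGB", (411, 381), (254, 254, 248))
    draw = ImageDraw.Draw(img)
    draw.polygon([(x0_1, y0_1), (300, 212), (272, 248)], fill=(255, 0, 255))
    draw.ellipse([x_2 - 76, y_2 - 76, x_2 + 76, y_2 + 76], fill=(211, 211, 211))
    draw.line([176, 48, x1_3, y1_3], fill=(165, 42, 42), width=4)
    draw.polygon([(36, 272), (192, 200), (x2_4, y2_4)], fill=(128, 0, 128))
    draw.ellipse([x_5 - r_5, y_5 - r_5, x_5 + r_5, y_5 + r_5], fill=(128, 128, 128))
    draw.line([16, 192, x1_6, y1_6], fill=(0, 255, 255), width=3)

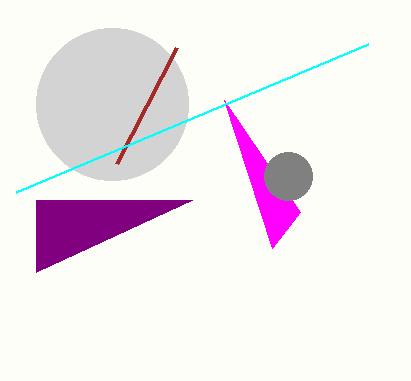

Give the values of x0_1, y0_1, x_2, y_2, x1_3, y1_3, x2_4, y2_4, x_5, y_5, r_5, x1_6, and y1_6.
x0_1 = 224; y0_1 = 100; x_2 = 112; y_2 = 104; x1_3 = 116; y1_3 = 164; x2_4 = 36; y2_4 = 200; x_5 = 288; y_5 = 176; r_5 = 24; x1_6 = 368; y1_6 = 44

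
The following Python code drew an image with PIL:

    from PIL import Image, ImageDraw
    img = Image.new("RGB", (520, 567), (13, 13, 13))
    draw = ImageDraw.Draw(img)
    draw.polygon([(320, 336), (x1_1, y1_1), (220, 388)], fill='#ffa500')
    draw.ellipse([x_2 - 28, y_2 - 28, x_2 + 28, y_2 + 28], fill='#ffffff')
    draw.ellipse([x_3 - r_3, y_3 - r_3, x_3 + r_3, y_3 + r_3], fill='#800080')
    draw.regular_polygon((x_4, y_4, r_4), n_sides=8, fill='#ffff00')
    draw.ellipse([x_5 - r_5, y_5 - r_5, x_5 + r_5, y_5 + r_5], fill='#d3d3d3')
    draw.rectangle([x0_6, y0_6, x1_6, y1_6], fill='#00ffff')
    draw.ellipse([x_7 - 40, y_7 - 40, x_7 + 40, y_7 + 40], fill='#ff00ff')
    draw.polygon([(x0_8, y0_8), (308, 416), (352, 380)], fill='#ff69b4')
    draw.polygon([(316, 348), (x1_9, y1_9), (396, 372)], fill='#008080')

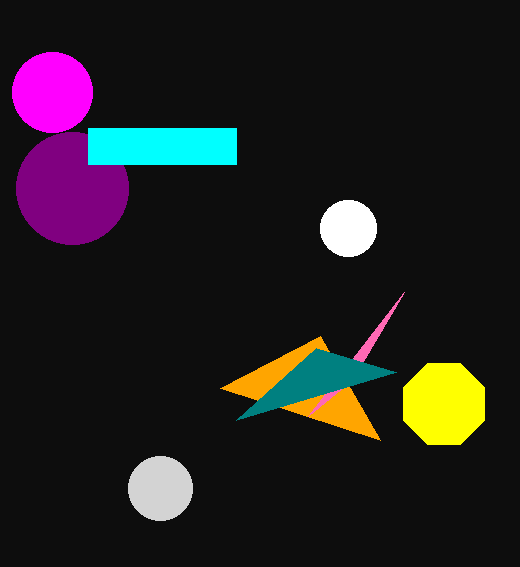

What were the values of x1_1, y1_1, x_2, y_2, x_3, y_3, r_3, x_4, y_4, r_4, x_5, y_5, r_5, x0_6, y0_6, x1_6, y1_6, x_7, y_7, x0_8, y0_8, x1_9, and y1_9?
x1_1 = 380, y1_1 = 440, x_2 = 348, y_2 = 228, x_3 = 72, y_3 = 188, r_3 = 56, x_4 = 444, y_4 = 404, r_4 = 44, x_5 = 160, y_5 = 488, r_5 = 32, x0_6 = 88, y0_6 = 128, x1_6 = 236, y1_6 = 164, x_7 = 52, y_7 = 92, x0_8 = 404, y0_8 = 292, x1_9 = 236, y1_9 = 420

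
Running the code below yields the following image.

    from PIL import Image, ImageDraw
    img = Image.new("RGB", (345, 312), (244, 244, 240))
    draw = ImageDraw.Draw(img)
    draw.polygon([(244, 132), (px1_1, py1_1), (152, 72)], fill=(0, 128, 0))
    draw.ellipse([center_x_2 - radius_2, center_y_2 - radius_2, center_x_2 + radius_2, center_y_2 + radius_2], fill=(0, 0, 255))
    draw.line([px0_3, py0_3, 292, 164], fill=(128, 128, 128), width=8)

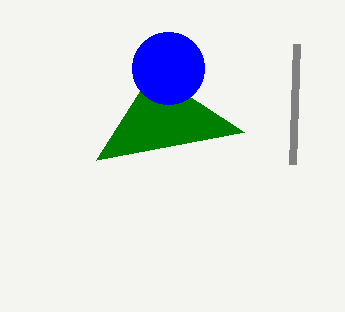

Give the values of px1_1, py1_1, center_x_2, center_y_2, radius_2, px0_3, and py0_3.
px1_1 = 96
py1_1 = 160
center_x_2 = 168
center_y_2 = 68
radius_2 = 36
px0_3 = 296
py0_3 = 44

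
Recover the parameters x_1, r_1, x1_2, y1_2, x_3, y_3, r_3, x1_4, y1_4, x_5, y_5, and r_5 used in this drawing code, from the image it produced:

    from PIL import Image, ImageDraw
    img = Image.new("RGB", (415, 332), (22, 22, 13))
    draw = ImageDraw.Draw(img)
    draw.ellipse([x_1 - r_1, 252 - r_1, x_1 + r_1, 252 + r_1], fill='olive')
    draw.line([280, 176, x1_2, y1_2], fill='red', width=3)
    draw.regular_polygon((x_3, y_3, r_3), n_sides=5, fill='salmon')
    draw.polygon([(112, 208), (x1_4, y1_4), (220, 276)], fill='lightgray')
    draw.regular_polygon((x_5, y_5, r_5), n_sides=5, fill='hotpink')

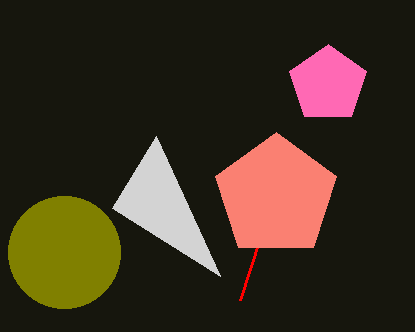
x_1 = 64, r_1 = 56, x1_2 = 240, y1_2 = 300, x_3 = 276, y_3 = 196, r_3 = 64, x1_4 = 156, y1_4 = 136, x_5 = 328, y_5 = 84, r_5 = 40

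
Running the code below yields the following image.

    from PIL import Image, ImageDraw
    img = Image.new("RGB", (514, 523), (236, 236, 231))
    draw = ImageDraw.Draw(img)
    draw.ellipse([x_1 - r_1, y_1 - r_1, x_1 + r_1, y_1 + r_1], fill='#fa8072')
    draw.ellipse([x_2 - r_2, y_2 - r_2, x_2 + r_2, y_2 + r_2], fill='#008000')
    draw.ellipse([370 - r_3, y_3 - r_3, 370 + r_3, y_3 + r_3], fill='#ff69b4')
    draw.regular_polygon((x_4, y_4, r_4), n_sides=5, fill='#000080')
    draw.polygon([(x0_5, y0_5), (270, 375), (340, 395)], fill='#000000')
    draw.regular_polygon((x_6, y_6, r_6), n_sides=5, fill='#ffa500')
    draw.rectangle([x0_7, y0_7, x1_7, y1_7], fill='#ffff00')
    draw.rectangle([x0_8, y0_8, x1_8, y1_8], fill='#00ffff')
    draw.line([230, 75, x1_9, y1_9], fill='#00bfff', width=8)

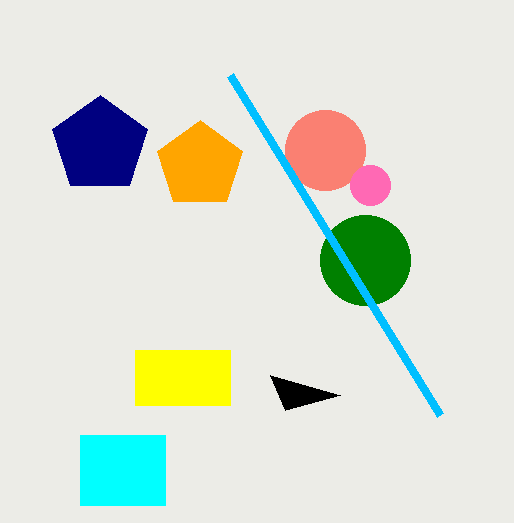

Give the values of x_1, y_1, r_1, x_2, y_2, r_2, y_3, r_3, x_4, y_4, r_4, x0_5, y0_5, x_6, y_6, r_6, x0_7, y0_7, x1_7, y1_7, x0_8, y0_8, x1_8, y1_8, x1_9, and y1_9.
x_1 = 325, y_1 = 150, r_1 = 40, x_2 = 365, y_2 = 260, r_2 = 45, y_3 = 185, r_3 = 20, x_4 = 100, y_4 = 145, r_4 = 50, x0_5 = 285, y0_5 = 410, x_6 = 200, y_6 = 165, r_6 = 45, x0_7 = 135, y0_7 = 350, x1_7 = 230, y1_7 = 405, x0_8 = 80, y0_8 = 435, x1_8 = 165, y1_8 = 505, x1_9 = 440, y1_9 = 415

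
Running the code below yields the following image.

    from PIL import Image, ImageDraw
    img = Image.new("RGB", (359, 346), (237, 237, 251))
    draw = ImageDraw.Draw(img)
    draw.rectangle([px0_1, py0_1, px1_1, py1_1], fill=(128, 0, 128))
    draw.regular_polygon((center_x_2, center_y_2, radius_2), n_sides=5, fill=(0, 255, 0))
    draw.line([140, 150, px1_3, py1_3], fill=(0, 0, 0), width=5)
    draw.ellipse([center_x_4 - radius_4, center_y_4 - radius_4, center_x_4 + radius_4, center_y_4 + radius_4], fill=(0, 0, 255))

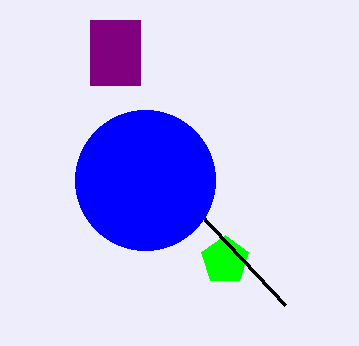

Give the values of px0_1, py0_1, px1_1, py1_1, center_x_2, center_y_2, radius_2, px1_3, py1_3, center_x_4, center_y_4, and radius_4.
px0_1 = 90, py0_1 = 20, px1_1 = 140, py1_1 = 85, center_x_2 = 225, center_y_2 = 260, radius_2 = 25, px1_3 = 285, py1_3 = 305, center_x_4 = 145, center_y_4 = 180, radius_4 = 70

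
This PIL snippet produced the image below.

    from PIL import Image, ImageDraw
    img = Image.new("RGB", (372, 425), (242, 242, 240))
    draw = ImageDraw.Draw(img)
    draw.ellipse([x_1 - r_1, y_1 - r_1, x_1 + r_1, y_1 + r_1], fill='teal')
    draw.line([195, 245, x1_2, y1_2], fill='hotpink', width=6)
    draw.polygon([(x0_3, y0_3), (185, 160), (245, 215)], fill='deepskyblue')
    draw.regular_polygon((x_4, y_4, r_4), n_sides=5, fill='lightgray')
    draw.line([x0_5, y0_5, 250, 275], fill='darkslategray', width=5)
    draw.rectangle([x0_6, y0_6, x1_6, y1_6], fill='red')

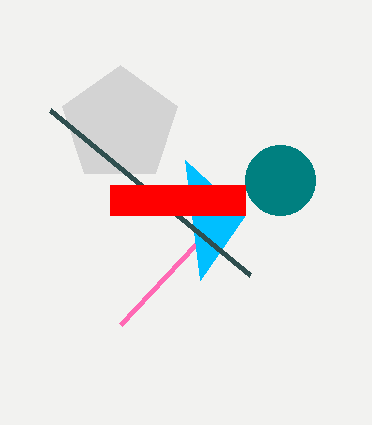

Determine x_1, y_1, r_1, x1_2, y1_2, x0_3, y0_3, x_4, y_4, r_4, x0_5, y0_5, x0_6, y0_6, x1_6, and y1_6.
x_1 = 280, y_1 = 180, r_1 = 35, x1_2 = 120, y1_2 = 325, x0_3 = 200, y0_3 = 280, x_4 = 120, y_4 = 125, r_4 = 60, x0_5 = 50, y0_5 = 110, x0_6 = 110, y0_6 = 185, x1_6 = 245, y1_6 = 215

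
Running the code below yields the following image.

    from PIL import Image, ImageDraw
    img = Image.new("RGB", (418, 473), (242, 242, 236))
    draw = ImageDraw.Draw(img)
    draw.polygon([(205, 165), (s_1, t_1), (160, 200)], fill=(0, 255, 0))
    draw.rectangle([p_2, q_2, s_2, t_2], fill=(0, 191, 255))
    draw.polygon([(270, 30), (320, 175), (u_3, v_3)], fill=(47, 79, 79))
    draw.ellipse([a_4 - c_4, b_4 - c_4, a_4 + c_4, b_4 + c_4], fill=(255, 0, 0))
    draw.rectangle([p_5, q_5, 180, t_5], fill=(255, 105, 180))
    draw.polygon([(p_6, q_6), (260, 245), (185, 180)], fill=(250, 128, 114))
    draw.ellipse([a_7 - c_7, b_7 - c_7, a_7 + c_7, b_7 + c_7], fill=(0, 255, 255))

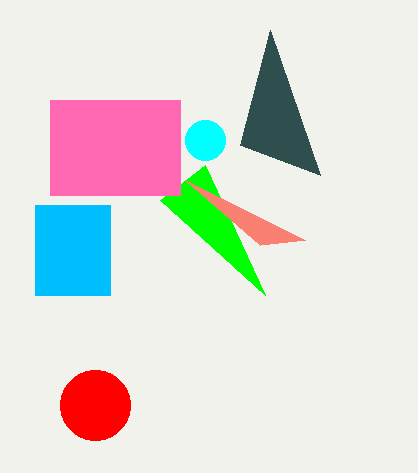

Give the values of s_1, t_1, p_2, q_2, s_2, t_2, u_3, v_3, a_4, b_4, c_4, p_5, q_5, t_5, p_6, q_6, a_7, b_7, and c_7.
s_1 = 265; t_1 = 295; p_2 = 35; q_2 = 205; s_2 = 110; t_2 = 295; u_3 = 240; v_3 = 145; a_4 = 95; b_4 = 405; c_4 = 35; p_5 = 50; q_5 = 100; t_5 = 195; p_6 = 305; q_6 = 240; a_7 = 205; b_7 = 140; c_7 = 20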